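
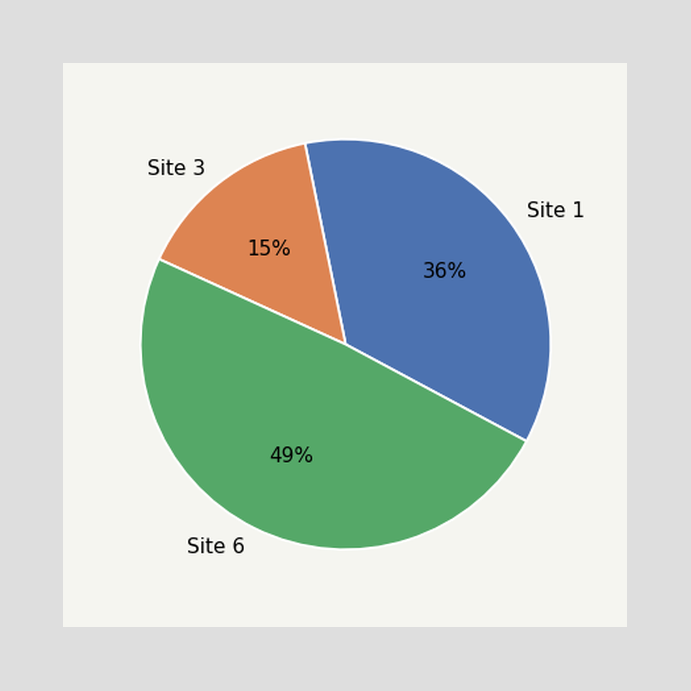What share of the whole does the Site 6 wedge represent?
The Site 6 slice takes up 49% of the pie.

49%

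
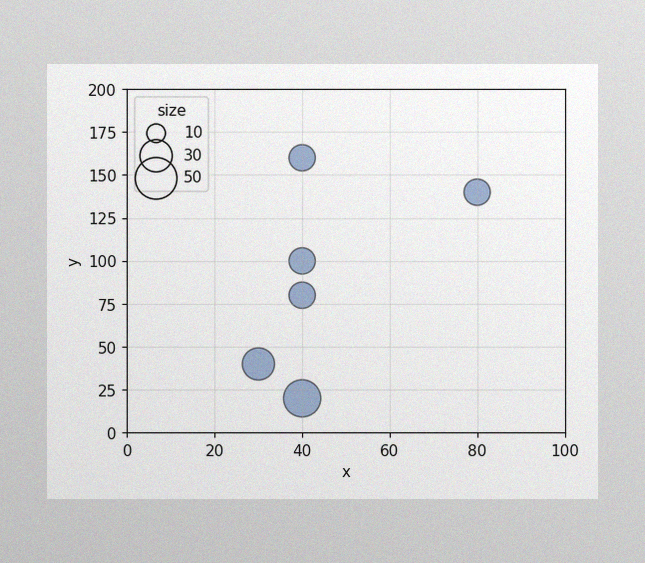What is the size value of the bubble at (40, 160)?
The image has some photo noise and uneven lighting. Matching the bubble at (40, 160) against the size legend gives 20.

20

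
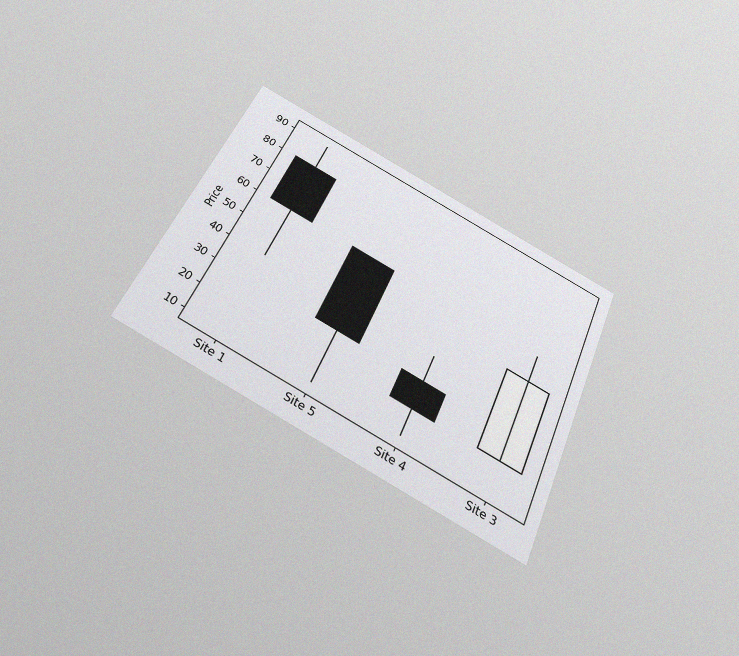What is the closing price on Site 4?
20

The chart is tilted about 23° clockwise and viewed slightly from below, with some photo noise. The Site 4 candle closes at 20.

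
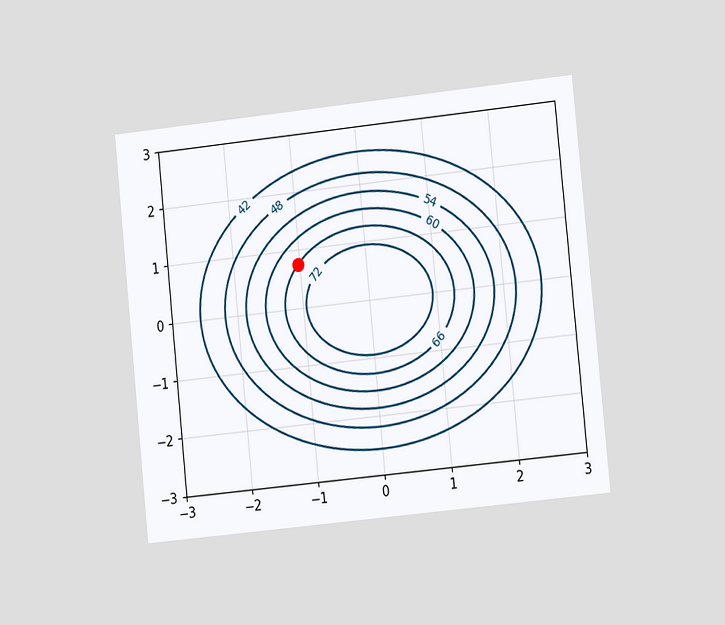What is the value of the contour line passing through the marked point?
The chart is tilted about 6° counter-clockwise and viewed slightly from the right. The marked point sits on the contour labelled 66.

66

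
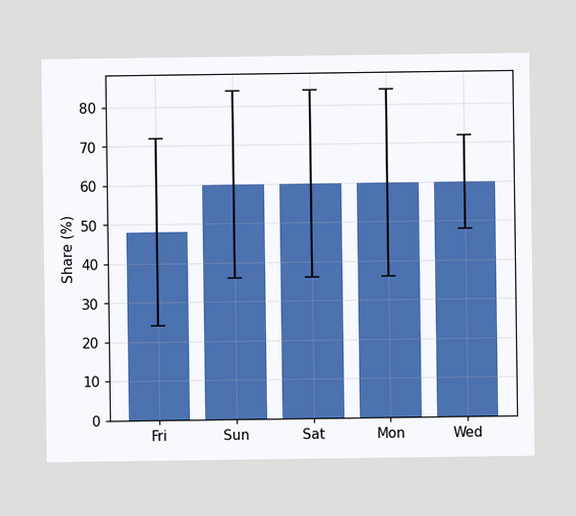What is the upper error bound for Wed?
72%

The Wed bar's upper whisker reaches 72%.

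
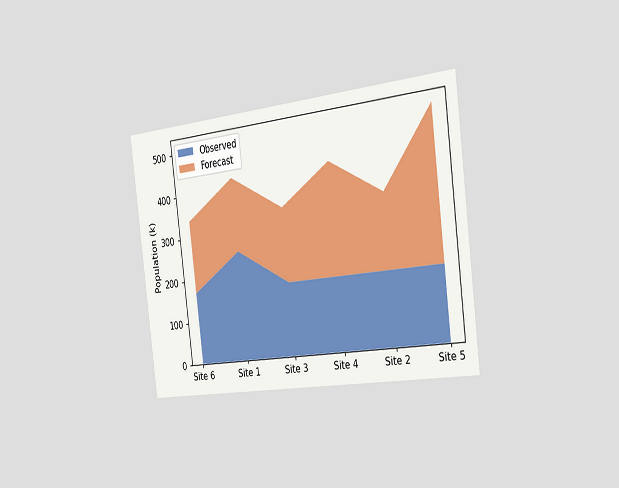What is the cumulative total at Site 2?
340k

The chart is tilted about 7° counter-clockwise and viewed slightly from the right. The stacked total at Site 2 reaches 340k.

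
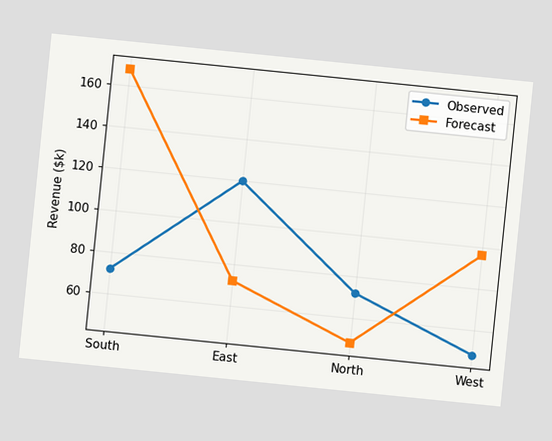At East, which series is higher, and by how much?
The chart is tilted about 6° clockwise. At East, Observed sits above the other line by $48k.

Observed, by $48k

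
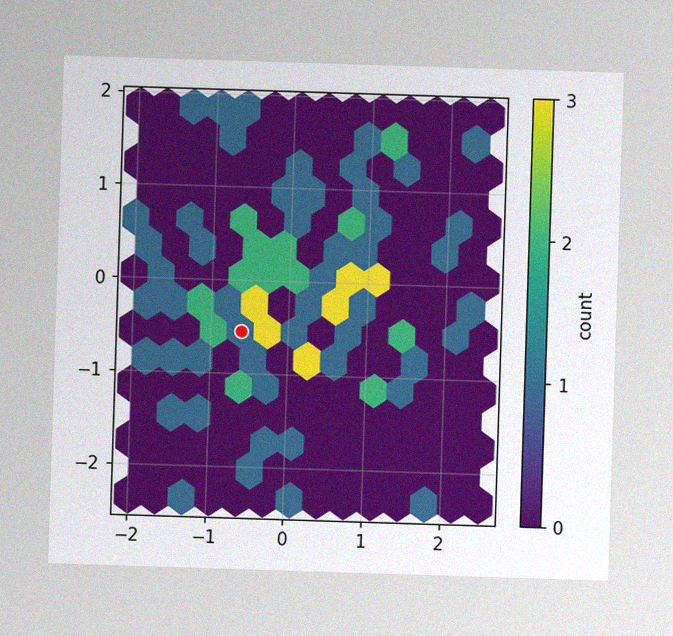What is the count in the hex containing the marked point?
1

The image has some photo noise and uneven lighting. The marked hex reads 1 on the colorbar.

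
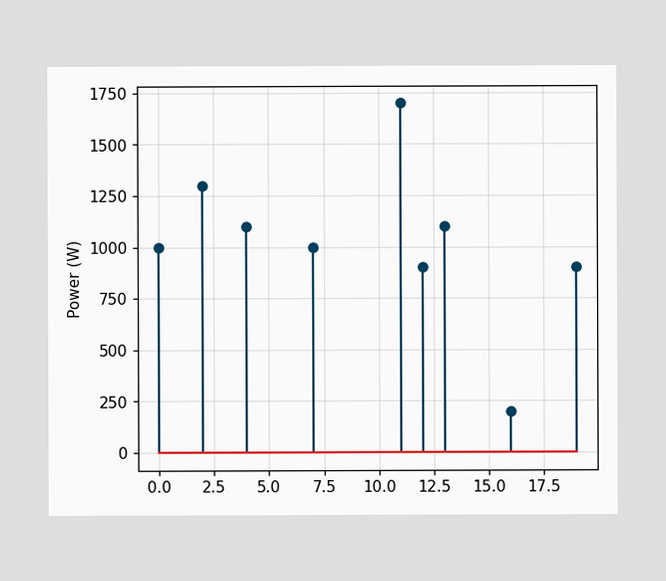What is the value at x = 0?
1000W

The stem at x=0 reaches 1000W.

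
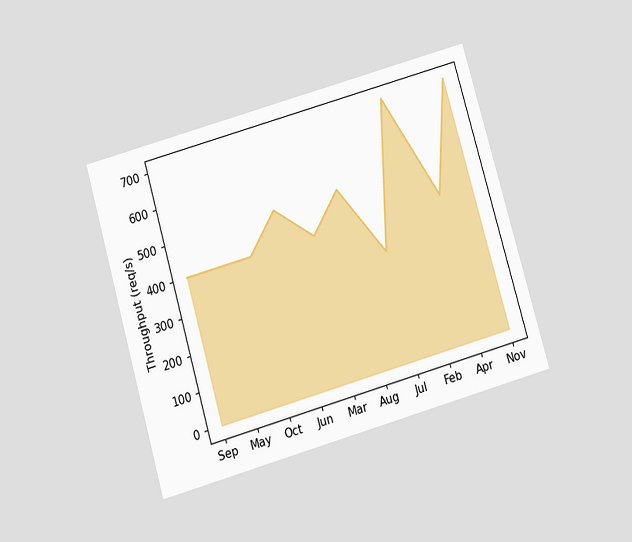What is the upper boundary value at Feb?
The chart is tilted about 16° counter-clockwise and viewed slightly from below. At Feb the upper boundary is at 700req/s.

700req/s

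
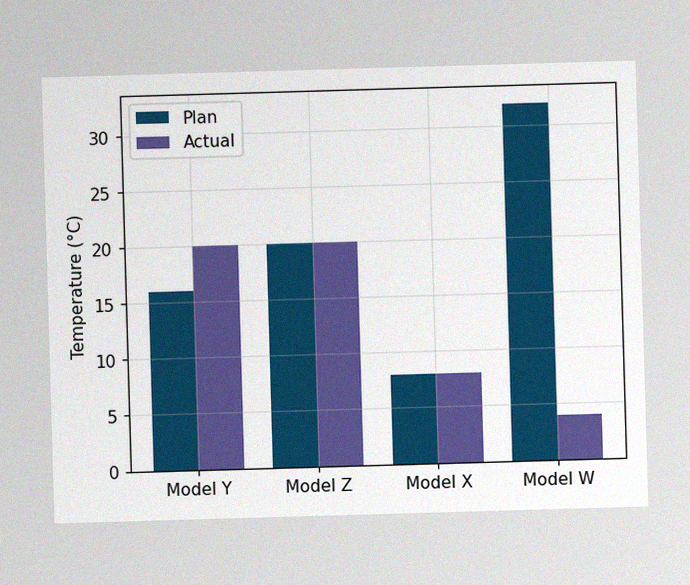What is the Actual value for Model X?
The image has some photo noise and uneven lighting. The Actual bar at Model X reaches 8°C on the y-axis.

8°C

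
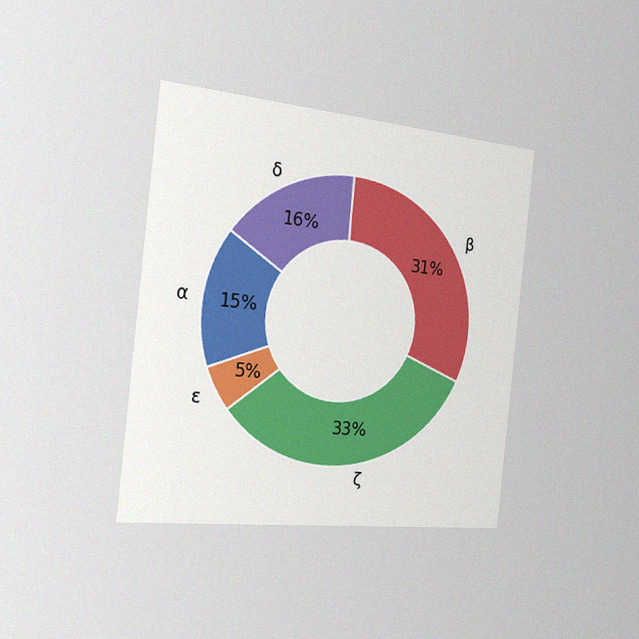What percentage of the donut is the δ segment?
The chart is tilted about 6° clockwise and viewed slightly from the left, with some photo noise. The δ segment takes up 16% of the ring.

16%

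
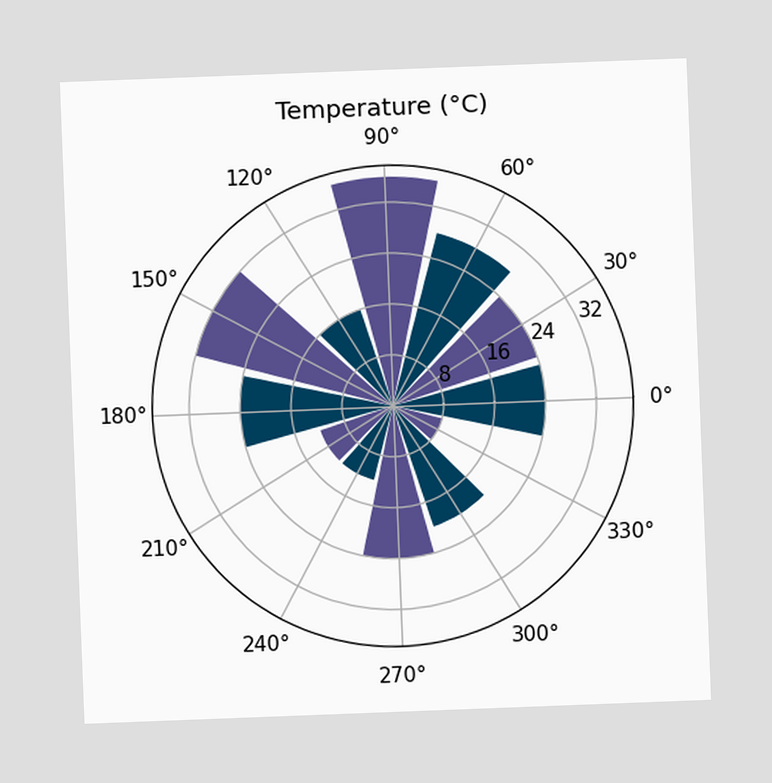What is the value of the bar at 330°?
The chart is tilted about 2° counter-clockwise. The bar at 330° reaches 8°C on the radial axis.

8°C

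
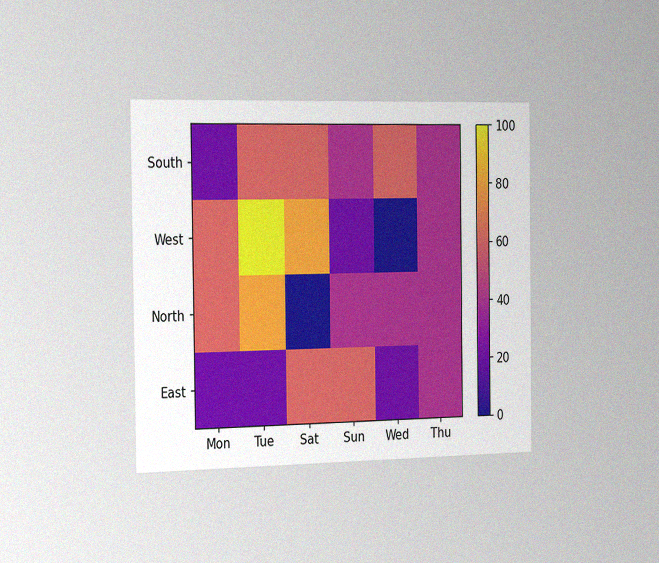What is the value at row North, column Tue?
80

The chart is viewed slightly from the left, with some photo noise. Matching cell (North, Tue) against the colorbar gives 80.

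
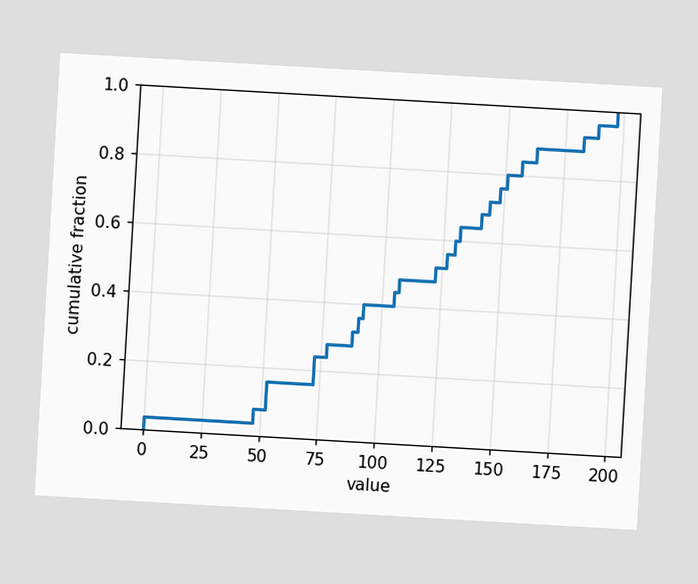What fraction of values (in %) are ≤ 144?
72%

The chart is tilted about 3° clockwise. At x=144 the ECDF step is at 72%.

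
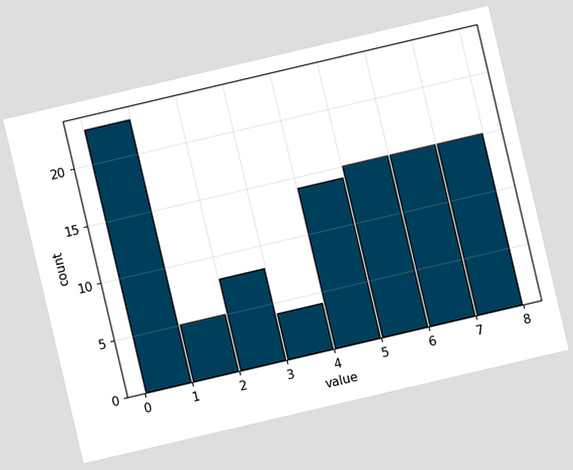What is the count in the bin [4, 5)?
The chart is tilted about 13° counter-clockwise. The [4, 5) bin has height 14.

14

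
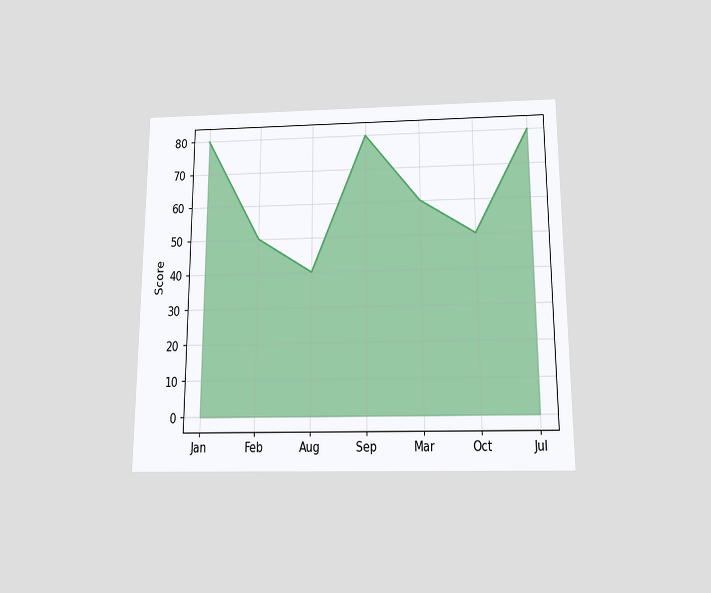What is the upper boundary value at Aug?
The chart is viewed slightly from below. At Aug the upper boundary is at 40.

40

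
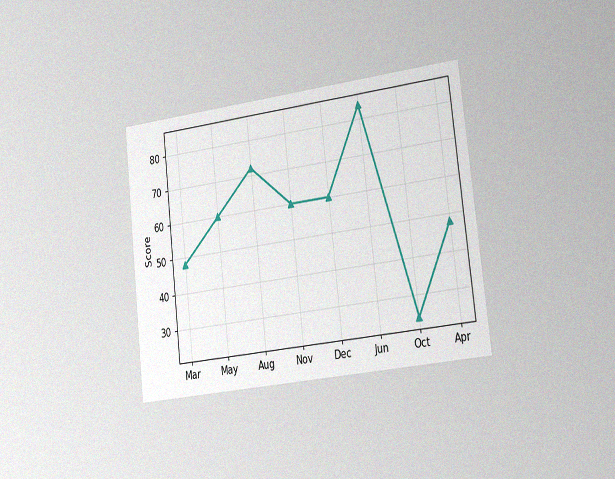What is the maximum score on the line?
The chart is tilted about 7° counter-clockwise and viewed slightly from the right, with some photo noise. The highest point is at Jun, and reading across to the y-axis gives 84.

84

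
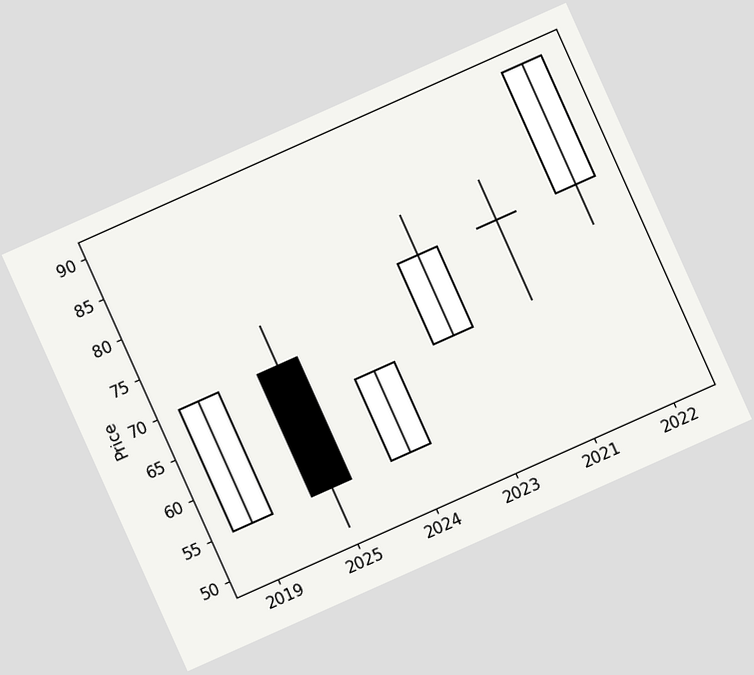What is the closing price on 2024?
The chart is tilted about 24° counter-clockwise. The 2024 candle closes at 65.

65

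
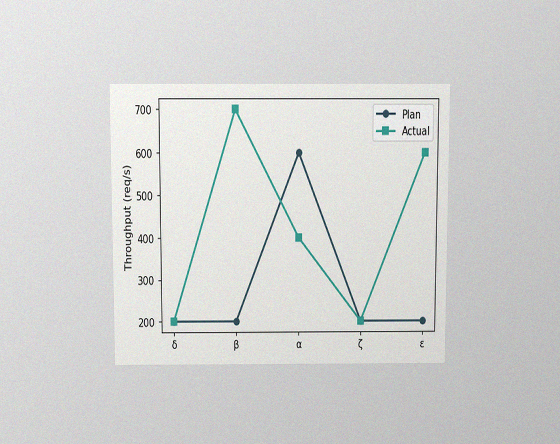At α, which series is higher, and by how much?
The chart is viewed slightly from above, with some photo noise. At α, Plan sits above the other line by 200req/s.

Plan, by 200req/s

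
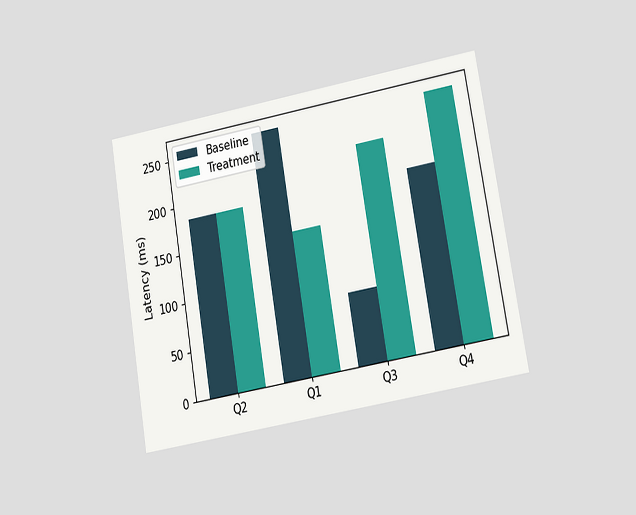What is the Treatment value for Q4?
The chart is tilted about 10° counter-clockwise and viewed at a slight angle. The Treatment bar at Q4 reaches 259ms on the y-axis.

259ms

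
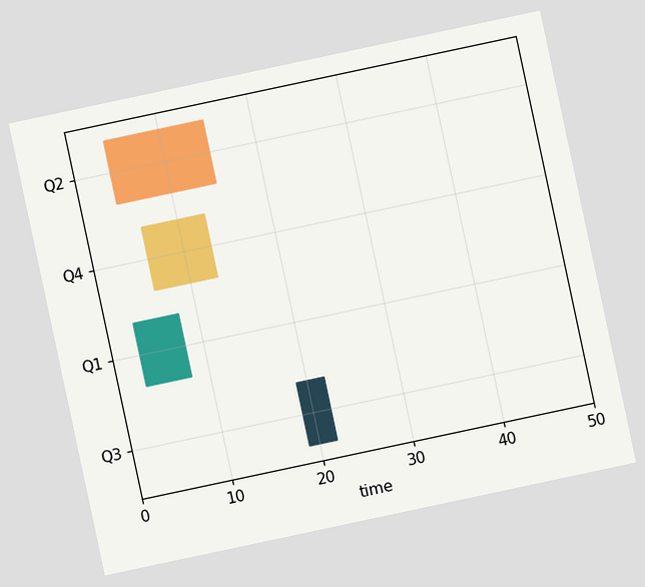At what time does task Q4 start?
6

The chart is tilted about 12° counter-clockwise. The Q4 bar begins at t=6.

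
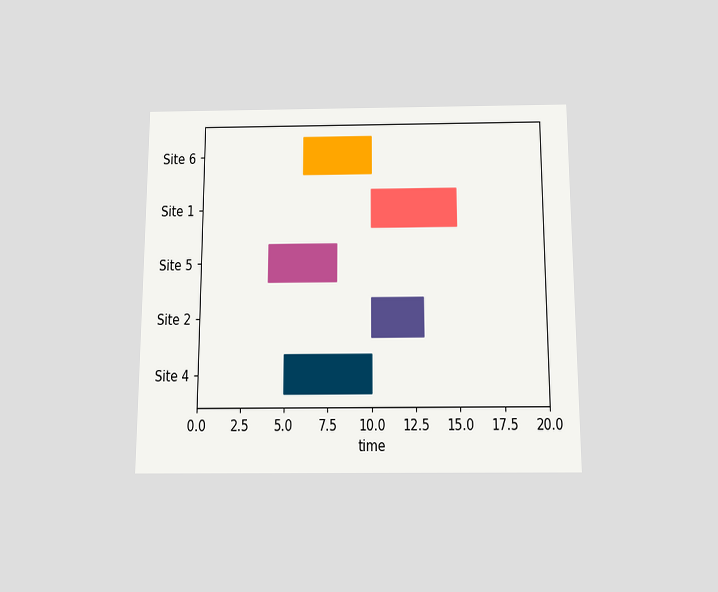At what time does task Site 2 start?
The chart is viewed slightly from below. The Site 2 bar begins at t=10.

10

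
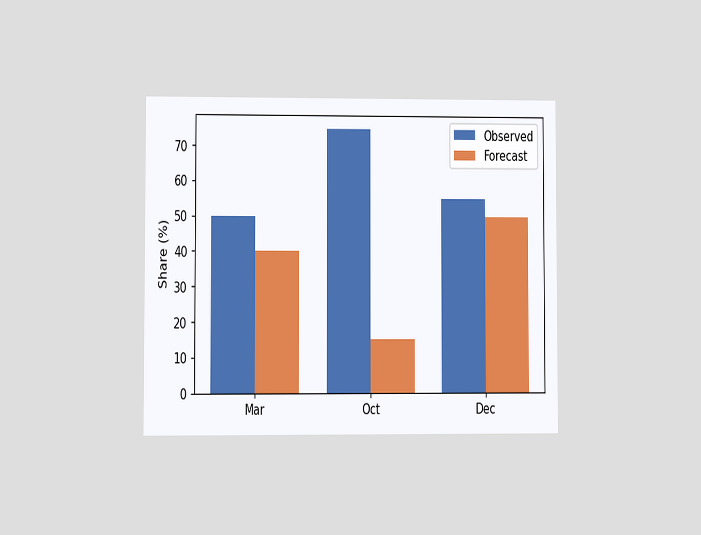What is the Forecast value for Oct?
15%

The chart is viewed at a slight angle. The Forecast bar at Oct reaches 15% on the y-axis.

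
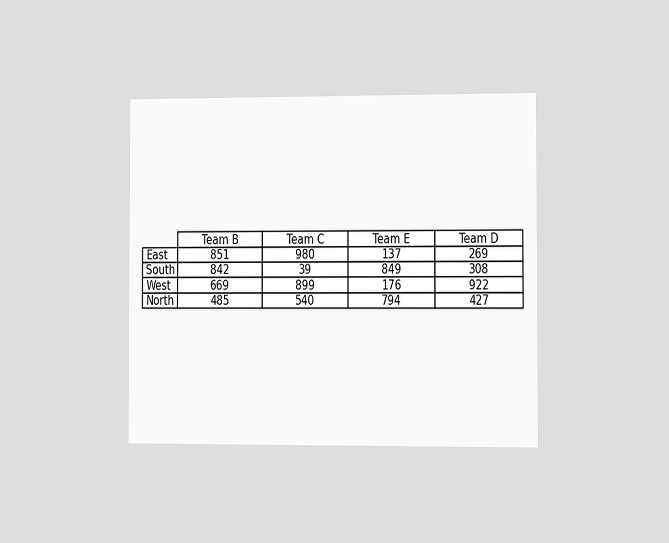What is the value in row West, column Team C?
899

The chart is viewed slightly from the right. The (West, Team C) cell reads 899.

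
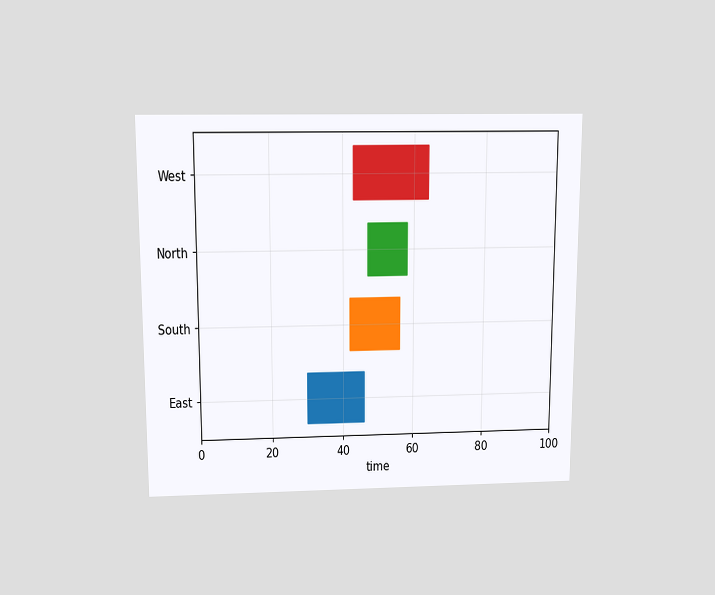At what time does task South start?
The chart is viewed slightly from above. The South bar begins at t=42.

42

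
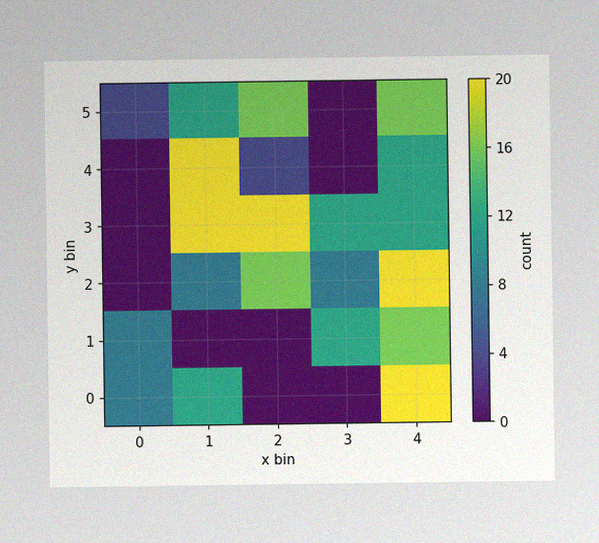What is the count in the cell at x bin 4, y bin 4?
The image has some photo noise and uneven lighting. Matching the cell (4, 4) against the colorbar gives 12.

12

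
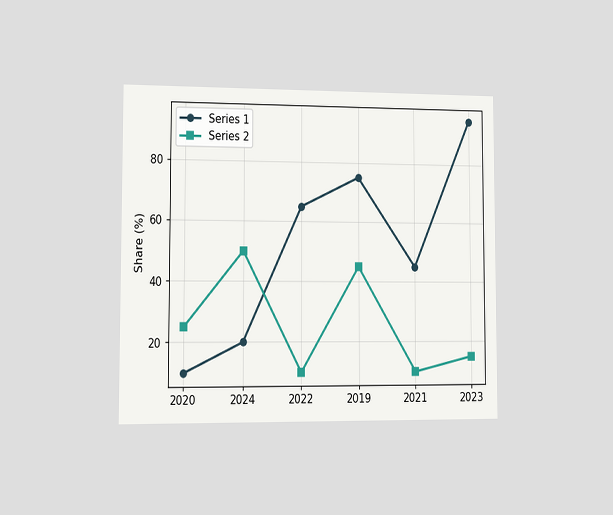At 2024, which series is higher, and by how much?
The chart is viewed slightly from the left. At 2024, Series 2 sits above the other line by 30%.

Series 2, by 30%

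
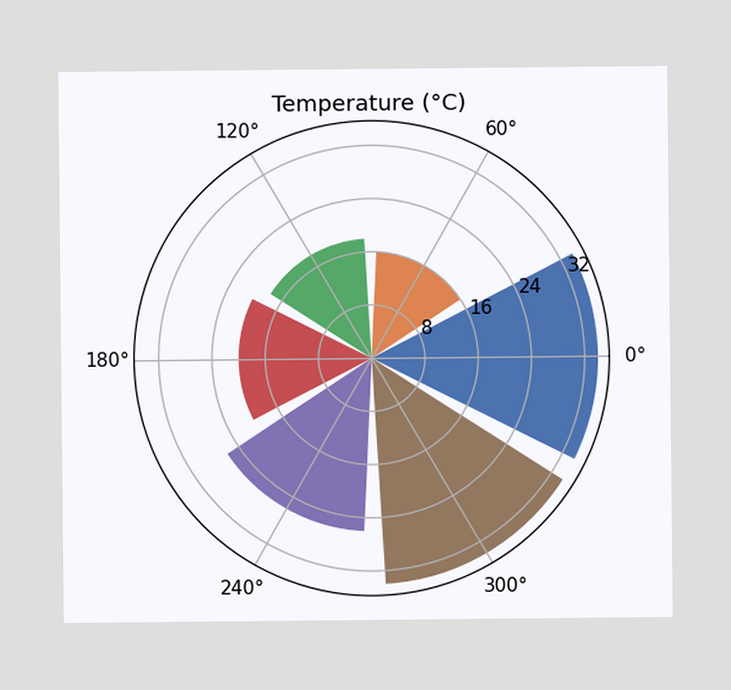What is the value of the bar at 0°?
The bar at 0° reaches 34°C on the radial axis.

34°C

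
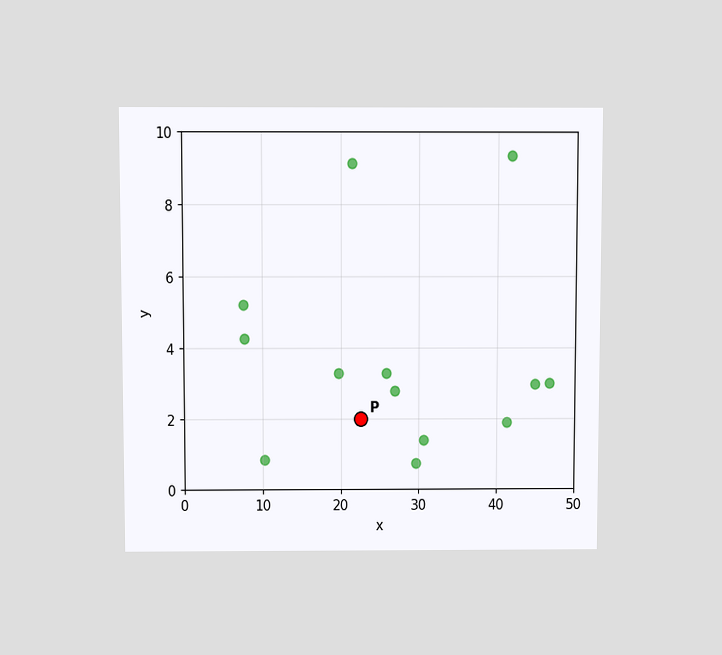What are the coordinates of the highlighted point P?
(22.5, 2)

The chart is viewed slightly from above. Following the gridlines from P to each axis, P sits at (22.5, 2).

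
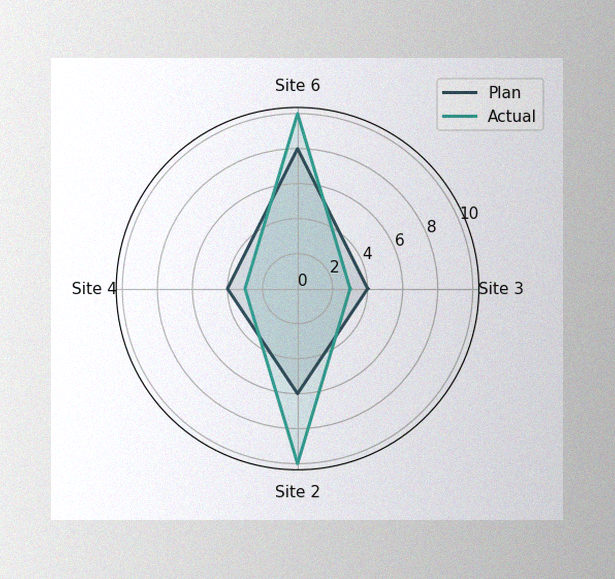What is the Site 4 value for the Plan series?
The image has some photo noise and uneven lighting. On the Site 4 axis, Plan reaches 4.

4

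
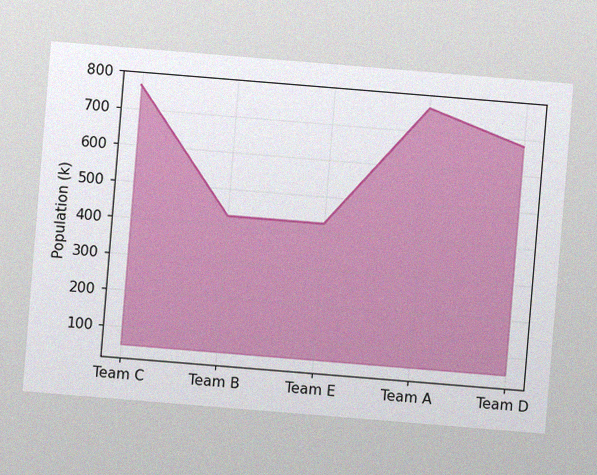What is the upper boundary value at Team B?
The chart is tilted about 5° clockwise, with some photo noise. At Team B the upper boundary is at 425k.

425k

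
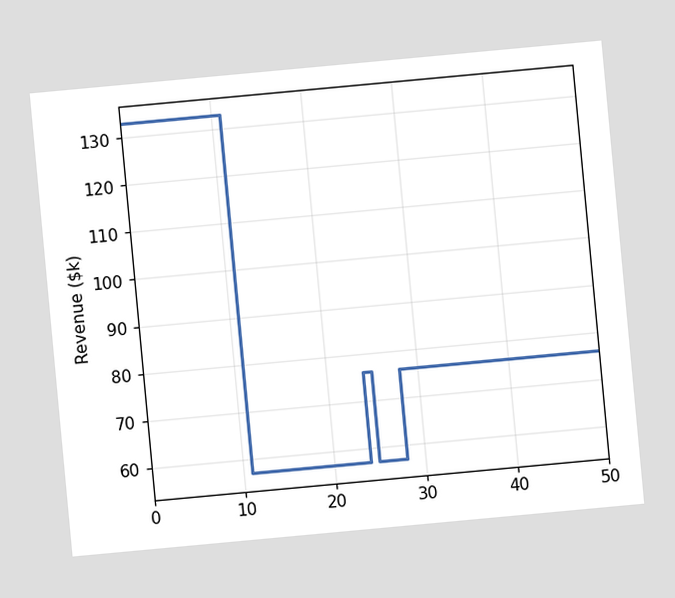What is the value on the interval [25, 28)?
The chart is tilted about 5° counter-clockwise. On [25, 28) the step sits at $57k.

$57k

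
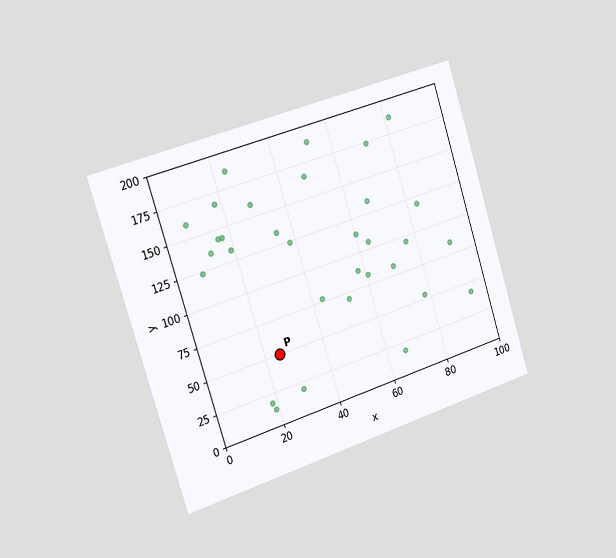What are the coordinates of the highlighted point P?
The chart is tilted about 17° counter-clockwise and viewed slightly from the left. Following the gridlines from P to each axis, P sits at (25, 50).

(25, 50)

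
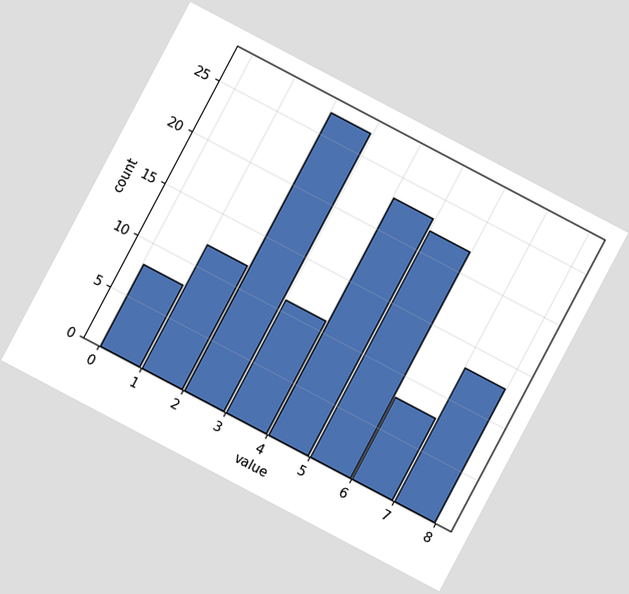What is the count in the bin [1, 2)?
The chart is tilted about 28° clockwise. The [1, 2) bin has height 12.

12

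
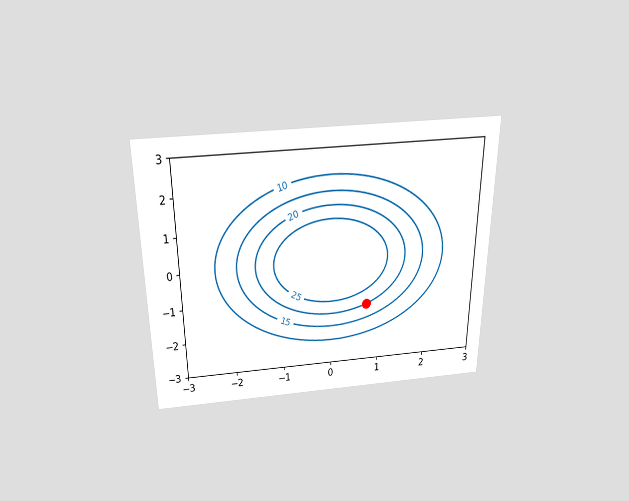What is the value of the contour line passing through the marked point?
The chart is viewed slightly from above. The marked point sits on the contour labelled 20.

20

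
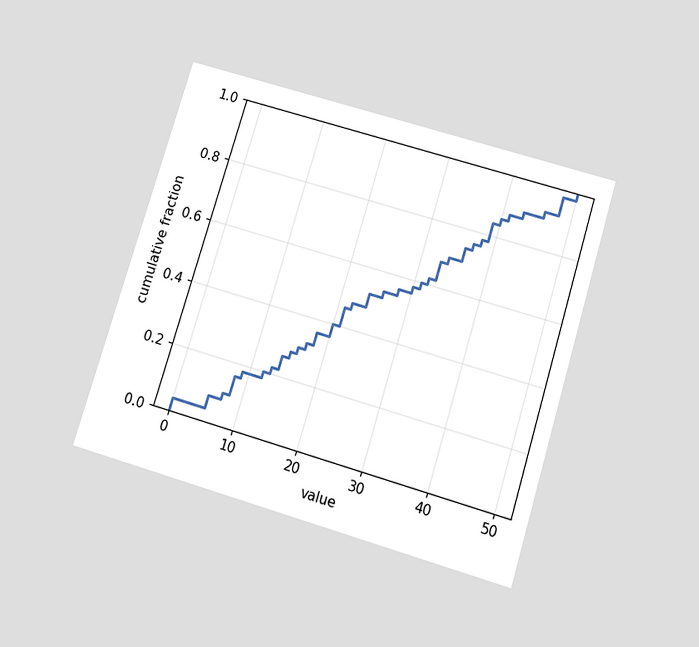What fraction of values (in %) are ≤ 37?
The chart is tilted about 17° clockwise and viewed slightly from below. At x=37 the ECDF step is at 76%.

76%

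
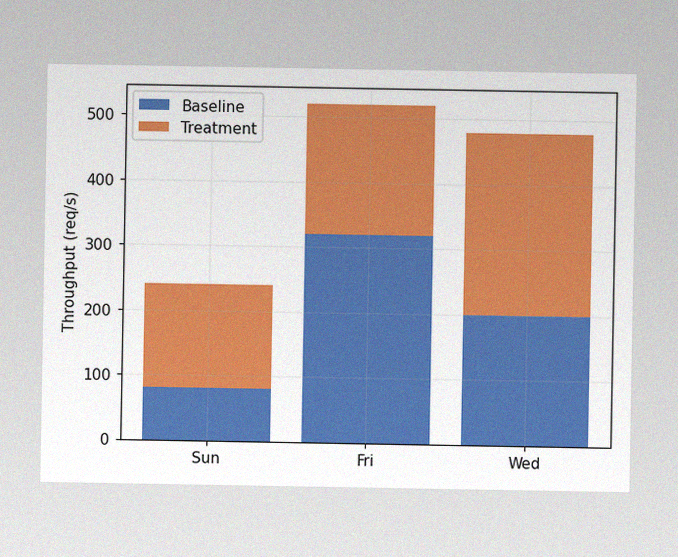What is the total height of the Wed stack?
The image has some photo noise and uneven lighting. The Wed stack's top reaches 480req/s on the y-axis.

480req/s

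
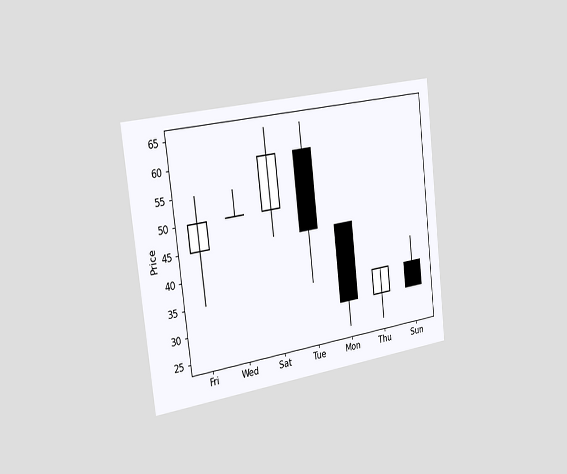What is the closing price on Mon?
30

The chart is tilted about 7° counter-clockwise and viewed slightly from the left. The Mon candle closes at 30.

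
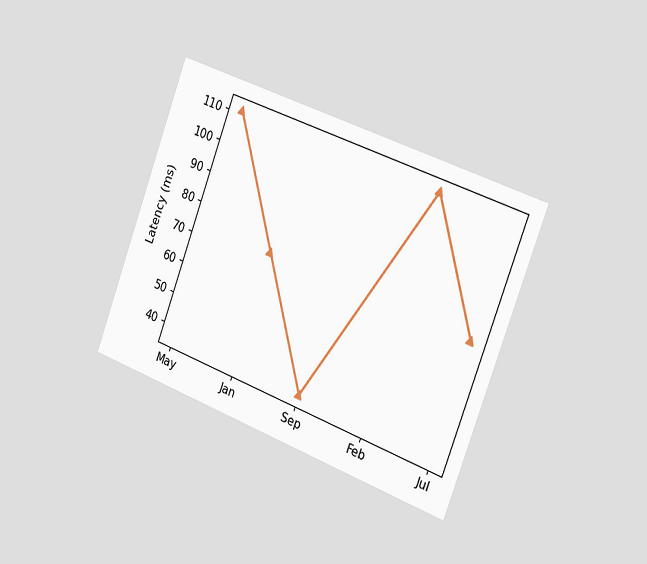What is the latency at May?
The chart is tilted about 20° clockwise and viewed slightly from the right. At May, the line is at 111ms.

111ms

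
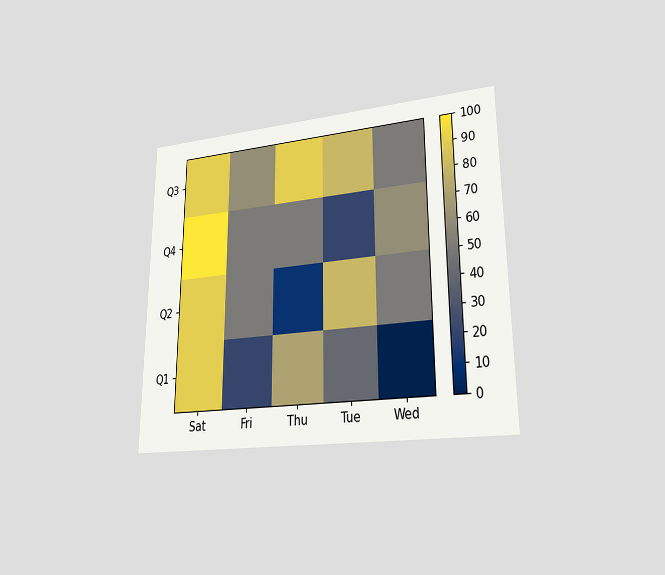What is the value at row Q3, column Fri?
60

The chart is viewed at a slight angle. Matching cell (Q3, Fri) against the colorbar gives 60.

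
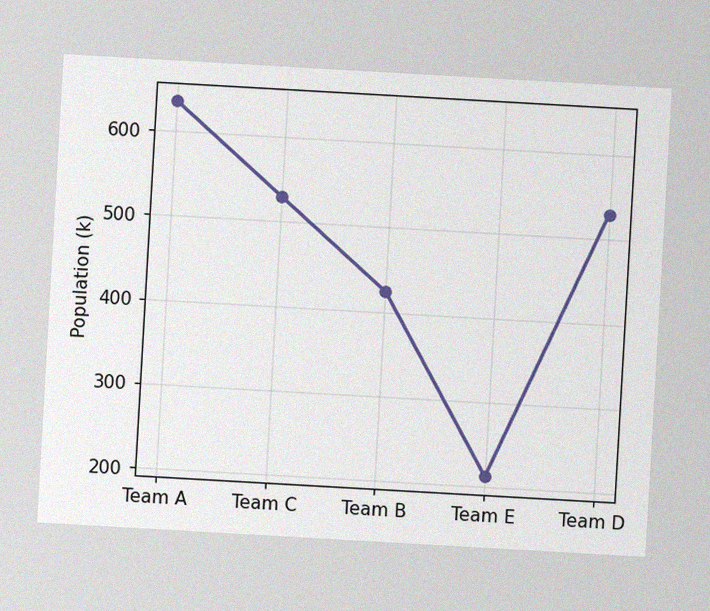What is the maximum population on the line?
The chart is tilted about 3° clockwise, with some photo noise. The highest point is at Team A, and reading across to the y-axis gives 636k.

636k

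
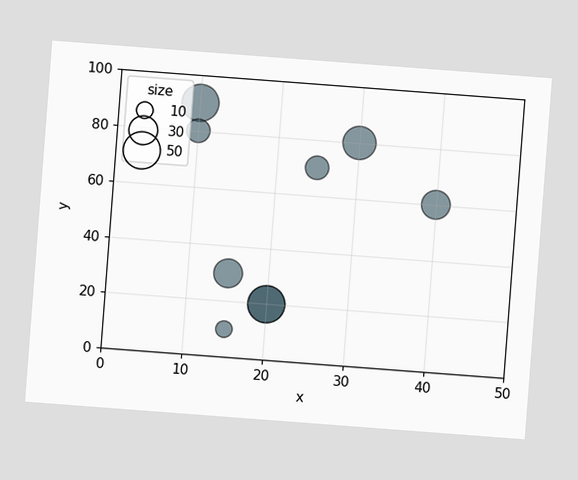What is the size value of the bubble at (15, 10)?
10

The chart is tilted about 4° clockwise. Matching the bubble at (15, 10) against the size legend gives 10.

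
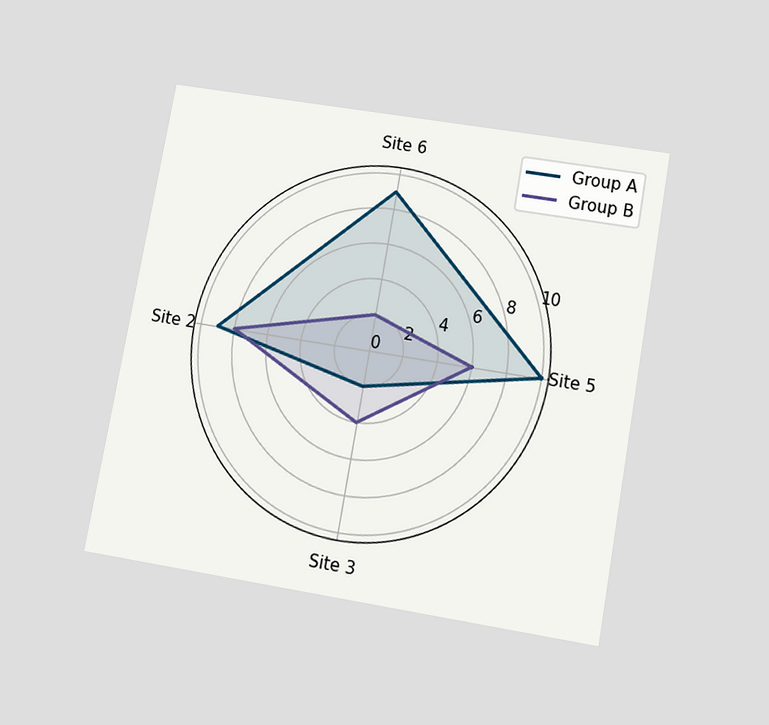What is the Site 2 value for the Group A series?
9

The chart is tilted about 10° clockwise and viewed slightly from below. On the Site 2 axis, Group A reaches 9.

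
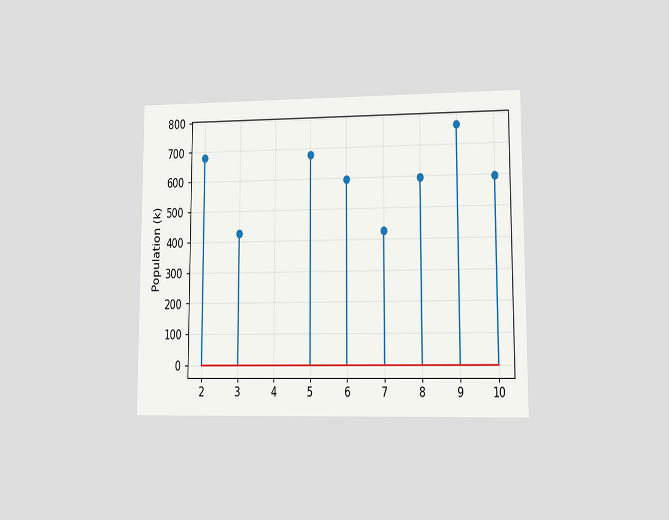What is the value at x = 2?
The chart is viewed at a slight angle. The stem at x=2 reaches 680k.

680k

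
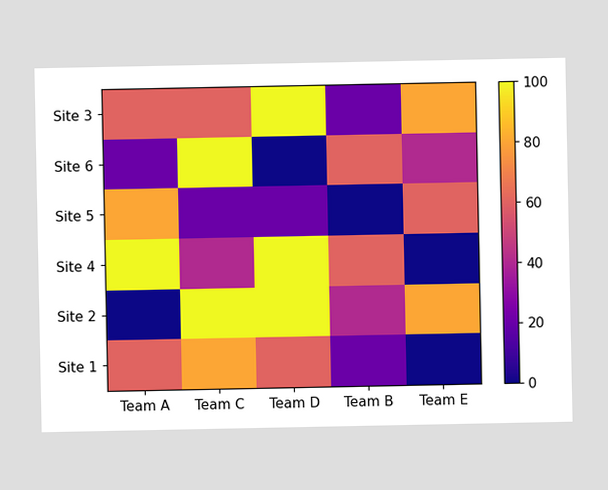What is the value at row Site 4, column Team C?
40

Matching cell (Site 4, Team C) against the colorbar gives 40.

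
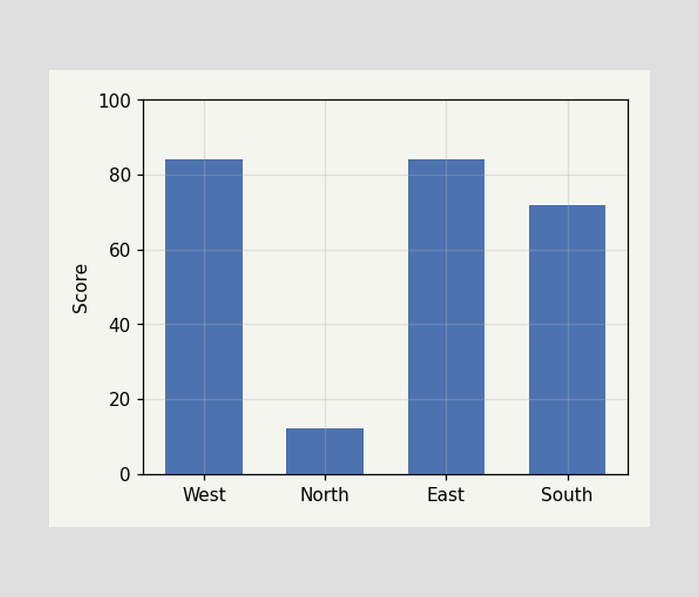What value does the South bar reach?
Reading along the chart's y-axis, the South bar reaches 72.

72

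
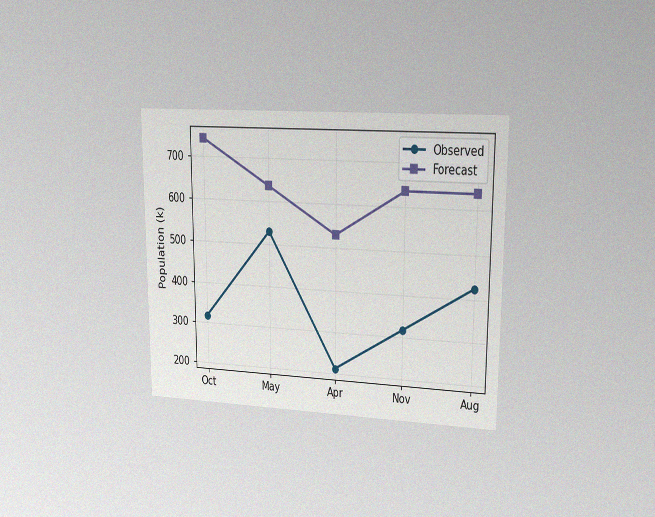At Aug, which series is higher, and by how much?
Forecast, by 212k

The chart is viewed at a slight angle, with some photo noise. At Aug, Forecast sits above the other line by 212k.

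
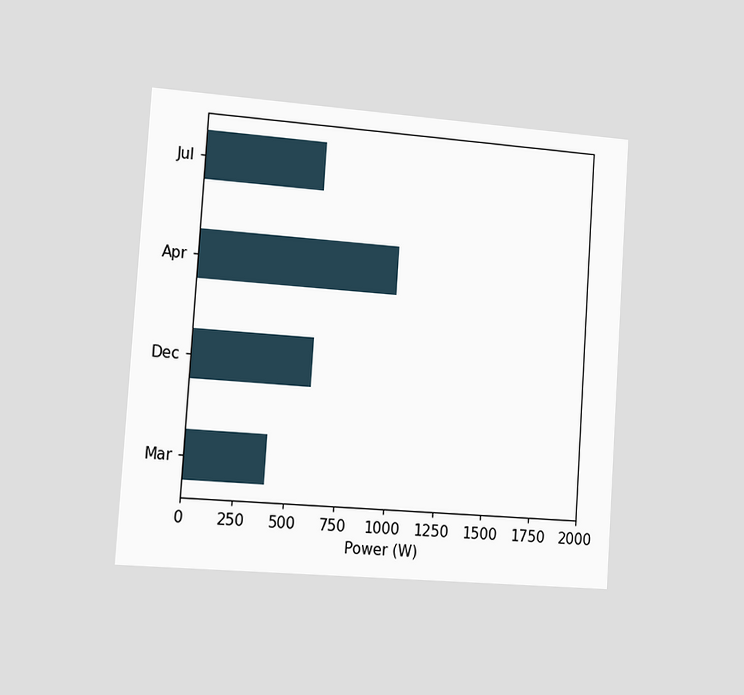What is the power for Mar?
The chart is tilted about 4° clockwise and viewed slightly from the left. Reading along the chart's x-axis, the Mar bar reaches 400W.

400W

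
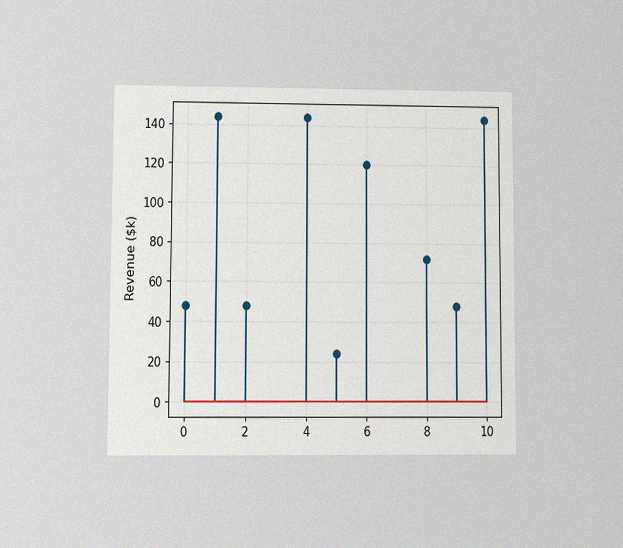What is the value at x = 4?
The chart is viewed at a slight angle, with some photo noise. The stem at x=4 reaches $144k.

$144k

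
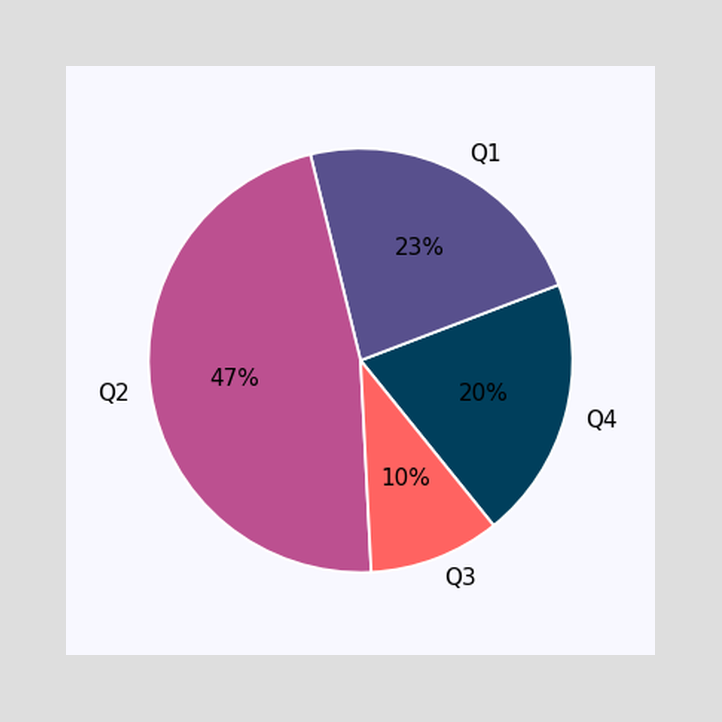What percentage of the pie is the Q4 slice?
The Q4 slice takes up 20% of the pie.

20%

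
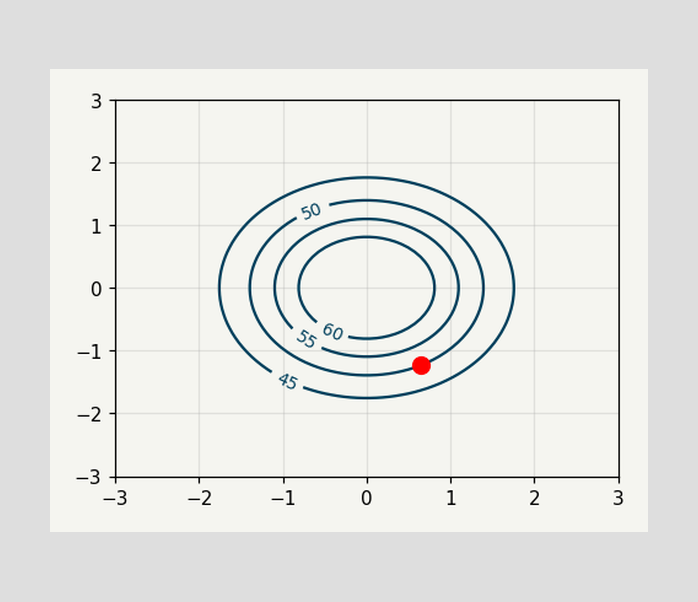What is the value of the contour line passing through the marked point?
The marked point sits on the contour labelled 50.

50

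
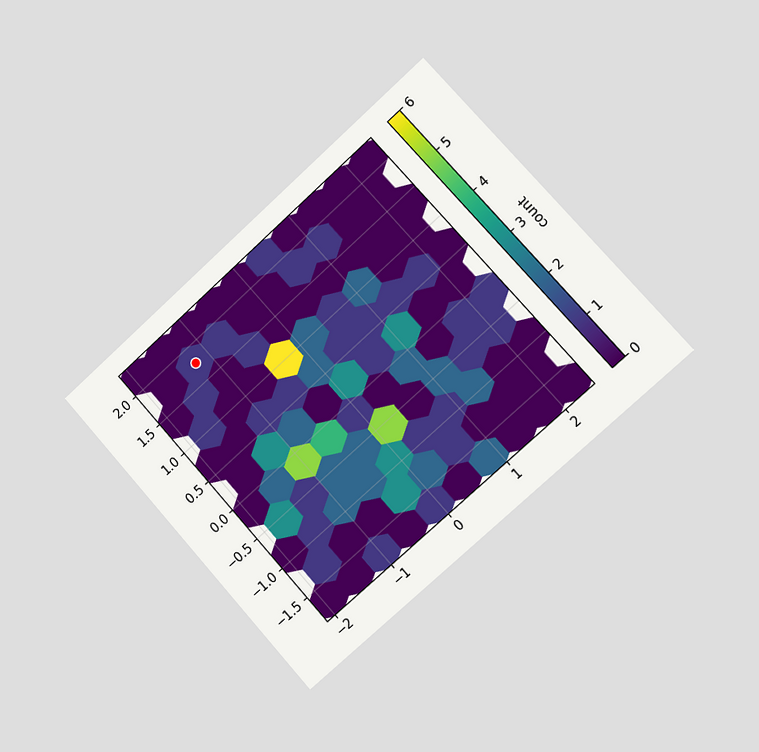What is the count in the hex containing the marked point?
1

The chart is tilted about 42° counter-clockwise and viewed slightly from the right. The marked hex reads 1 on the colorbar.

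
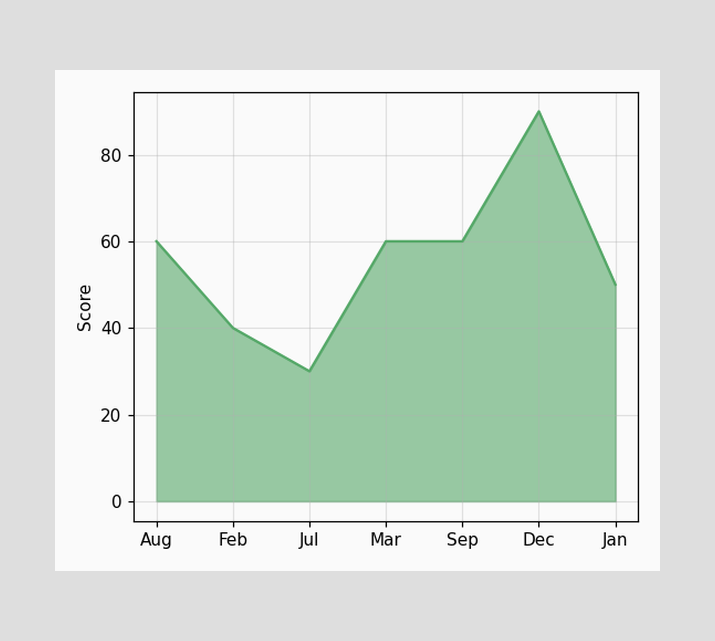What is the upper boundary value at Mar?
At Mar the upper boundary is at 60.

60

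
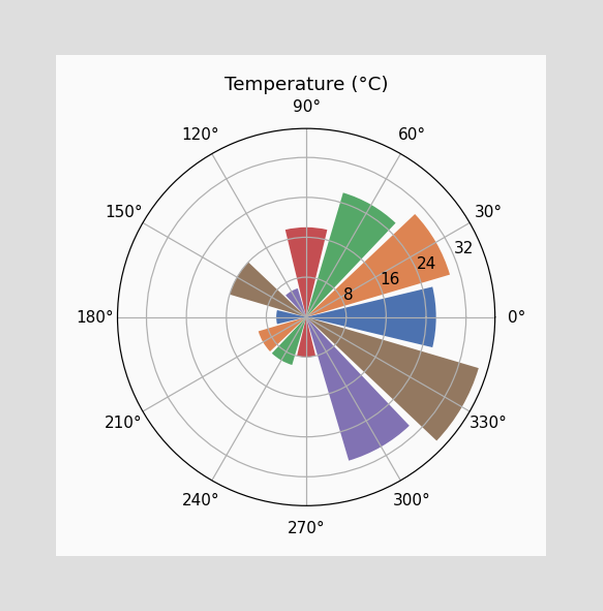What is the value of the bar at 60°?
26°C

The bar at 60° reaches 26°C on the radial axis.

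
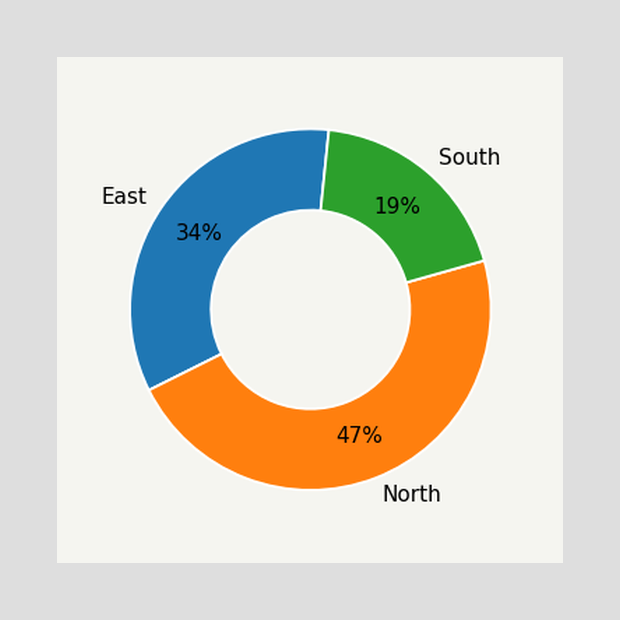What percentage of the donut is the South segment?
The South segment takes up 19% of the ring.

19%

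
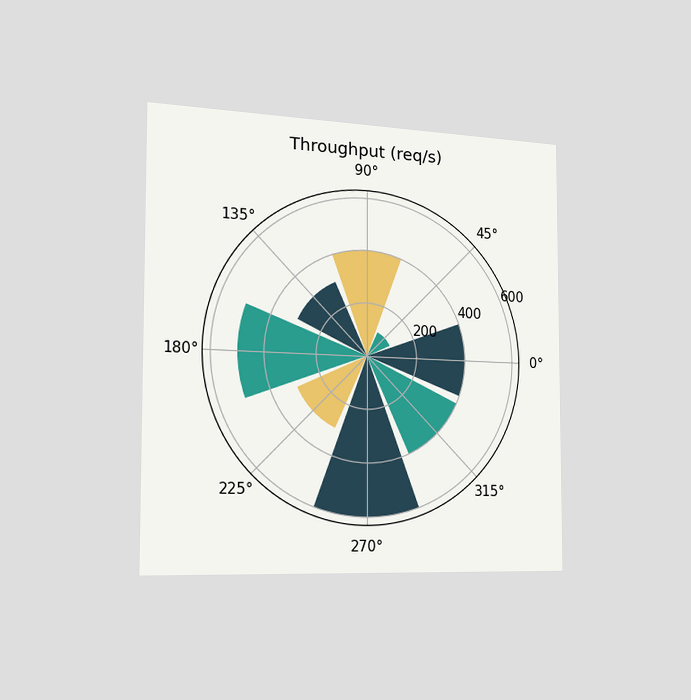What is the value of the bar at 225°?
The chart is viewed slightly from the left. The bar at 225° reaches 300req/s on the radial axis.

300req/s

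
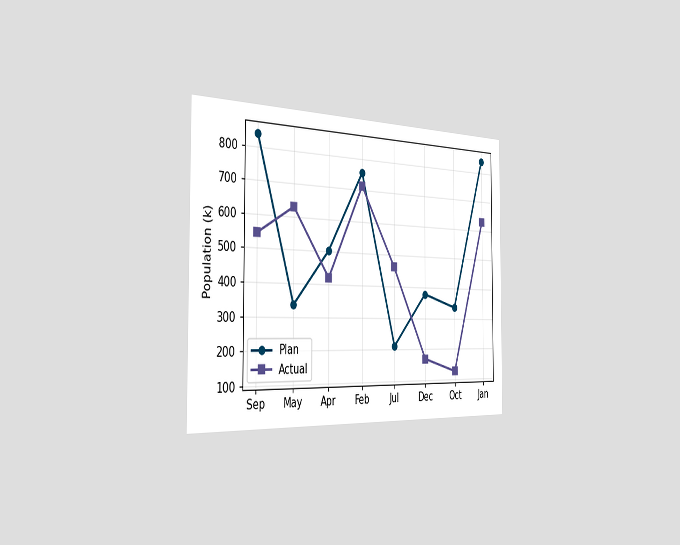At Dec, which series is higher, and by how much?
Plan, by 210k

The chart is viewed slightly from the left. At Dec, Plan sits above the other line by 210k.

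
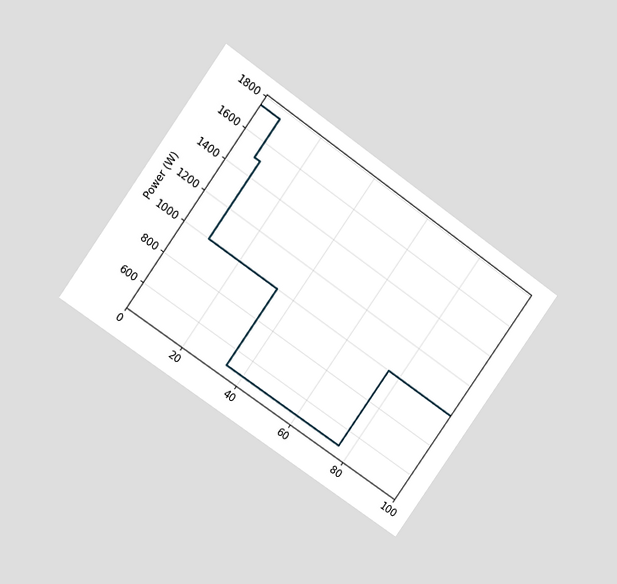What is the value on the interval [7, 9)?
1500W

The chart is tilted about 35° clockwise and viewed at a slight angle. On [7, 9) the step sits at 1500W.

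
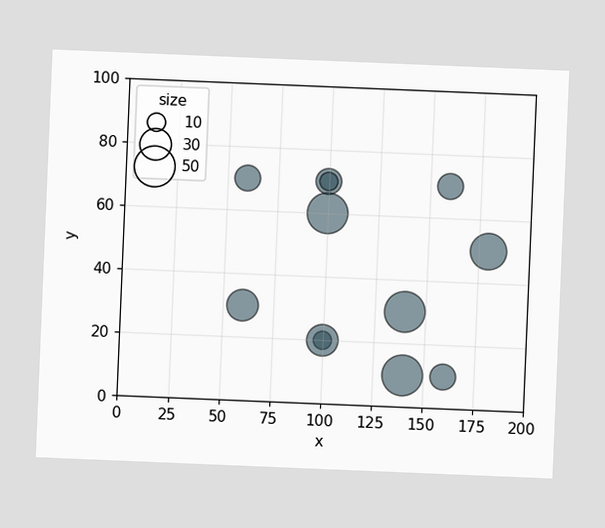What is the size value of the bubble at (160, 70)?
20

The chart is tilted about 2° clockwise. Matching the bubble at (160, 70) against the size legend gives 20.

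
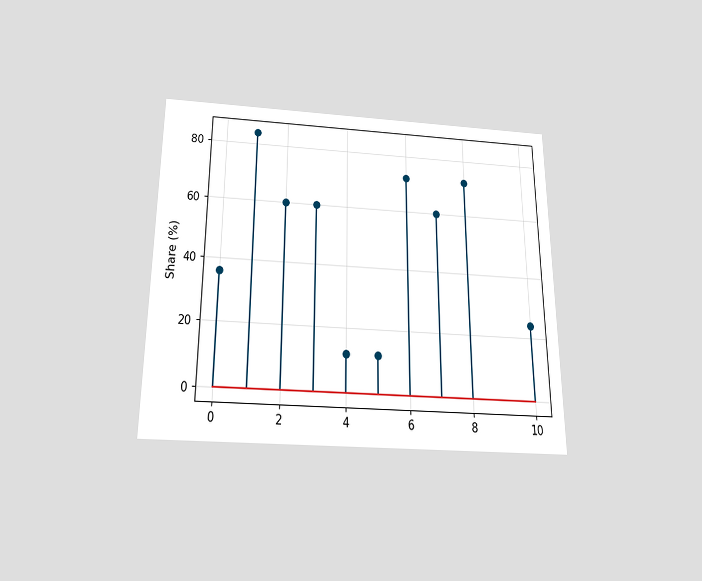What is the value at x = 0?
The chart is viewed slightly from below. The stem at x=0 reaches 36%.

36%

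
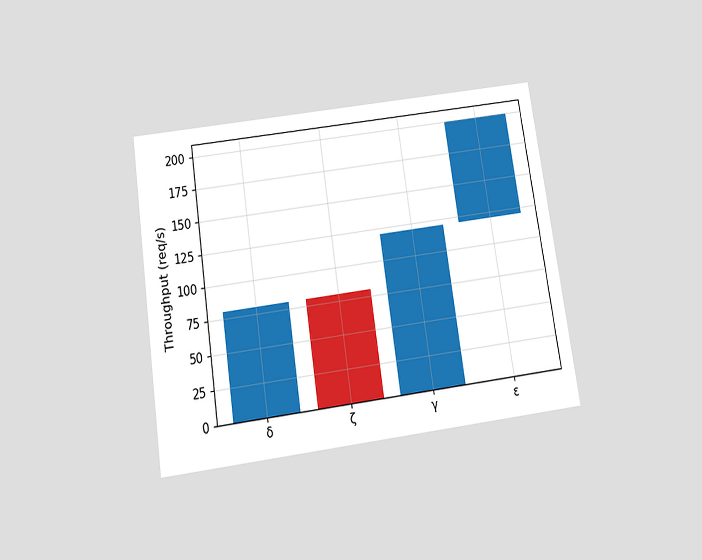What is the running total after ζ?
The chart is tilted about 8° counter-clockwise and viewed slightly from below. After ζ the running total reaches 0req/s.

0req/s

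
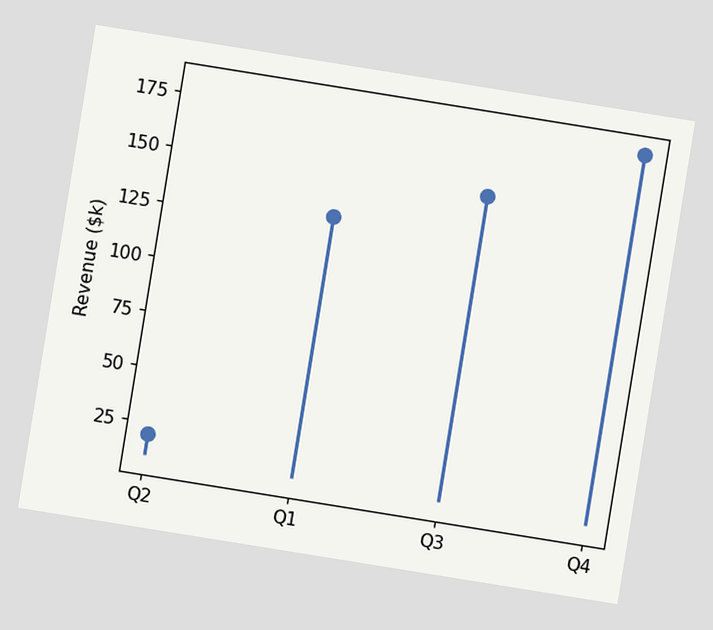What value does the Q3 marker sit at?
The chart is tilted about 9° clockwise. The Q3 marker sits at $150k.

$150k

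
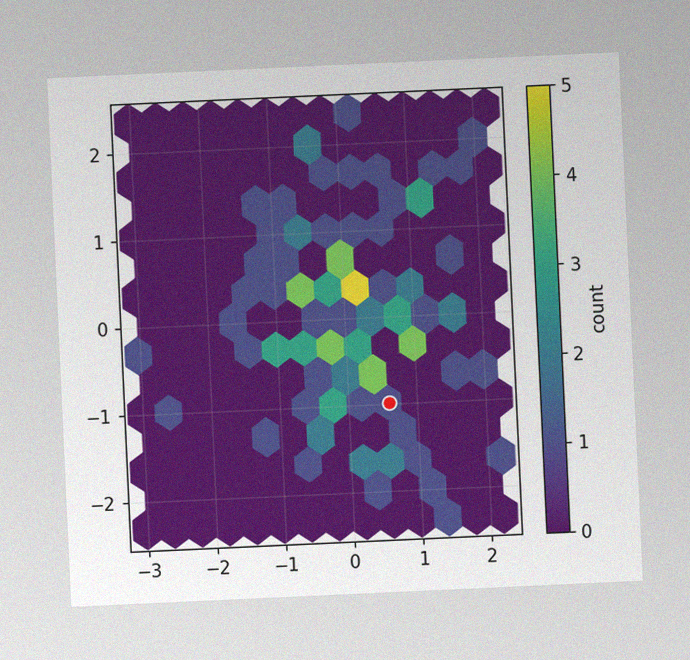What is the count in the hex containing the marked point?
1

The chart is tilted about 3° counter-clockwise, with some photo noise. The marked hex reads 1 on the colorbar.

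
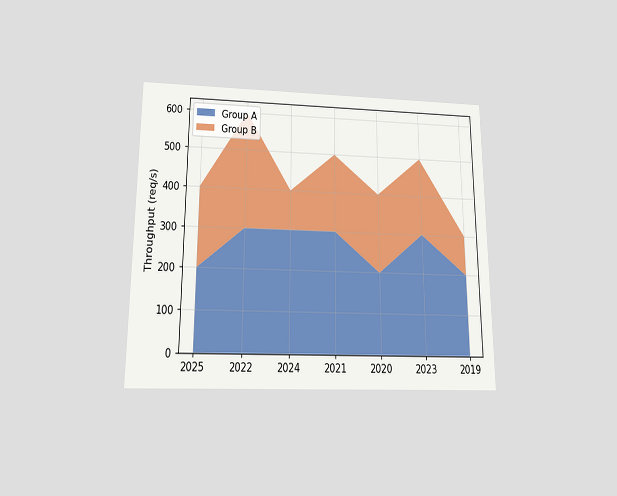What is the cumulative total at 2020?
The chart is viewed slightly from below. The stacked total at 2020 reaches 400req/s.

400req/s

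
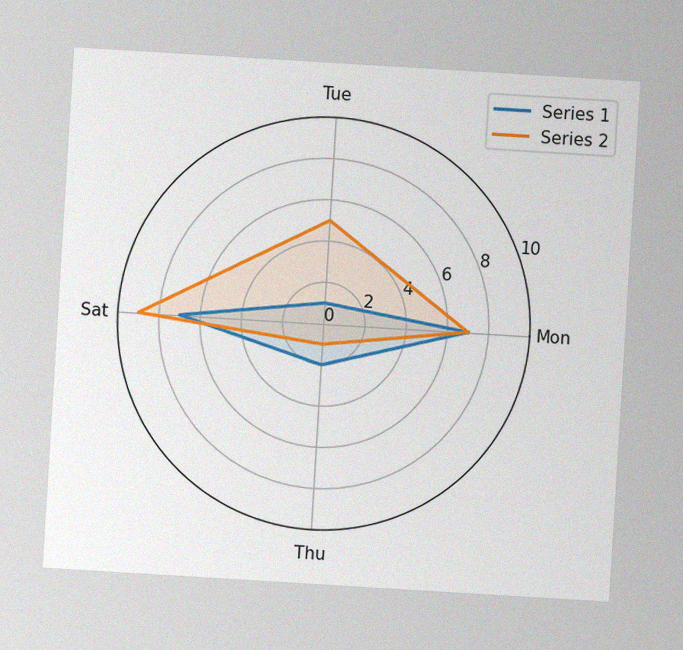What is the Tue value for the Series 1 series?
1

The chart is tilted about 3° clockwise, with some photo noise. On the Tue axis, Series 1 reaches 1.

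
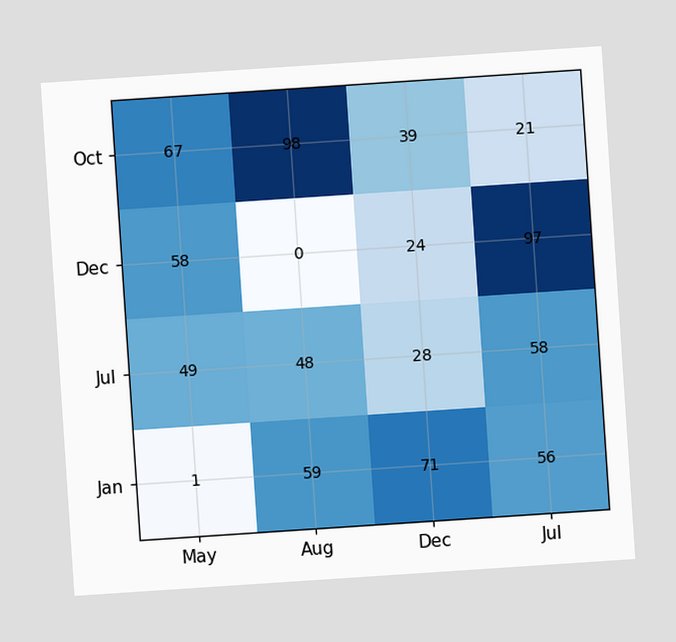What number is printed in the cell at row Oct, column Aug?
The chart is tilted about 4° counter-clockwise. The (Oct, Aug) cell reads 98.

98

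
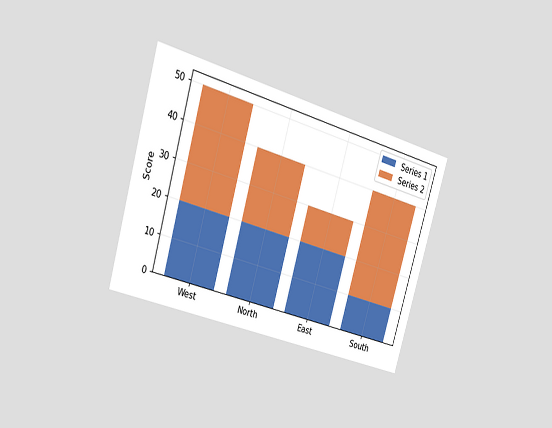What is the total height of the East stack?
30

The chart is tilted about 16° clockwise and viewed slightly from the left. The East stack's top reaches 30 on the y-axis.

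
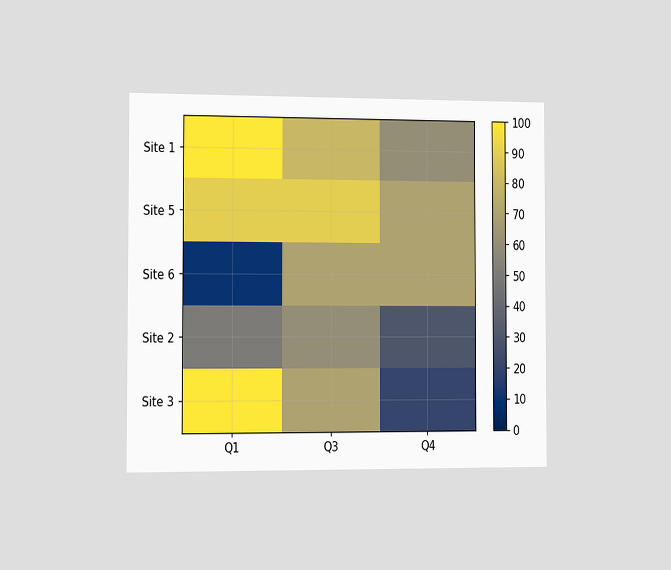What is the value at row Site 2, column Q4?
The chart is viewed slightly from the left. Matching cell (Site 2, Q4) against the colorbar gives 30.

30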